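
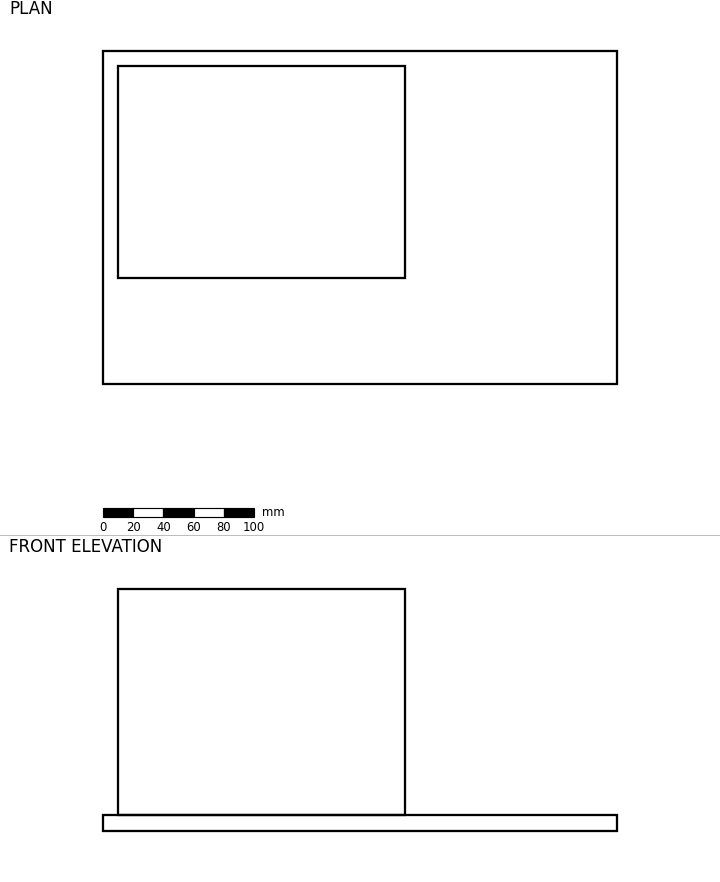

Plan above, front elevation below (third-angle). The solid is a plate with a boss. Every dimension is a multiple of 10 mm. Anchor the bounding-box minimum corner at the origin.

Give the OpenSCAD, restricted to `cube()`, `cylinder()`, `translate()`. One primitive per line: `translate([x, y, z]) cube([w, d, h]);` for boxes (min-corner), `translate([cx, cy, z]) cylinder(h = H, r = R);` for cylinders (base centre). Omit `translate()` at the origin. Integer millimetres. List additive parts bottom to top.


cube([340, 220, 10]);
translate([10, 70, 10]) cube([190, 140, 150]);


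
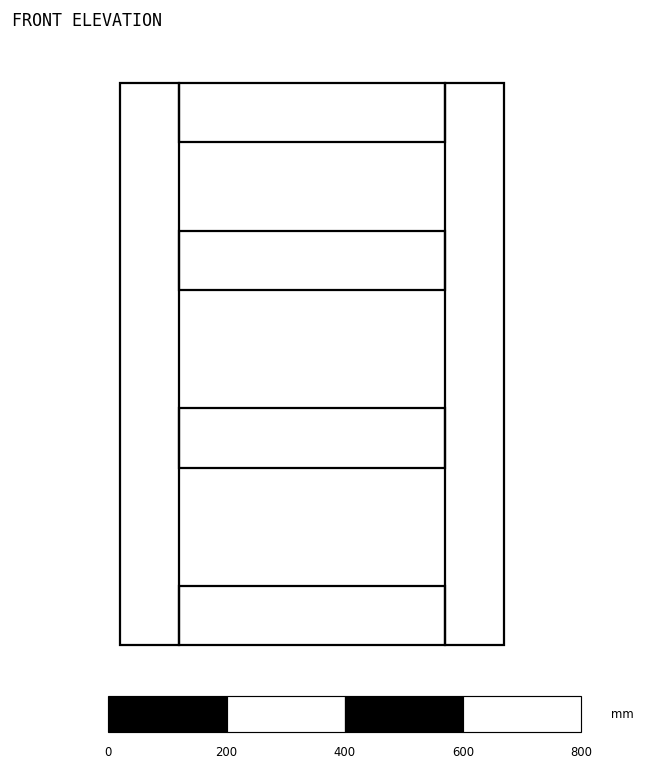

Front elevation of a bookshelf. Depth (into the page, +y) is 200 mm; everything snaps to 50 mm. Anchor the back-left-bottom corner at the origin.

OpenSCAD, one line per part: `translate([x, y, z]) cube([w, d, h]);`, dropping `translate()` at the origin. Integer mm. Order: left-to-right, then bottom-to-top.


cube([100, 200, 950]);
translate([100, 0, 0]) cube([450, 200, 100]);
translate([100, 0, 300]) cube([450, 200, 100]);
translate([100, 0, 600]) cube([450, 200, 100]);
translate([100, 0, 850]) cube([450, 200, 100]);
translate([550, 0, 0]) cube([100, 200, 950]);


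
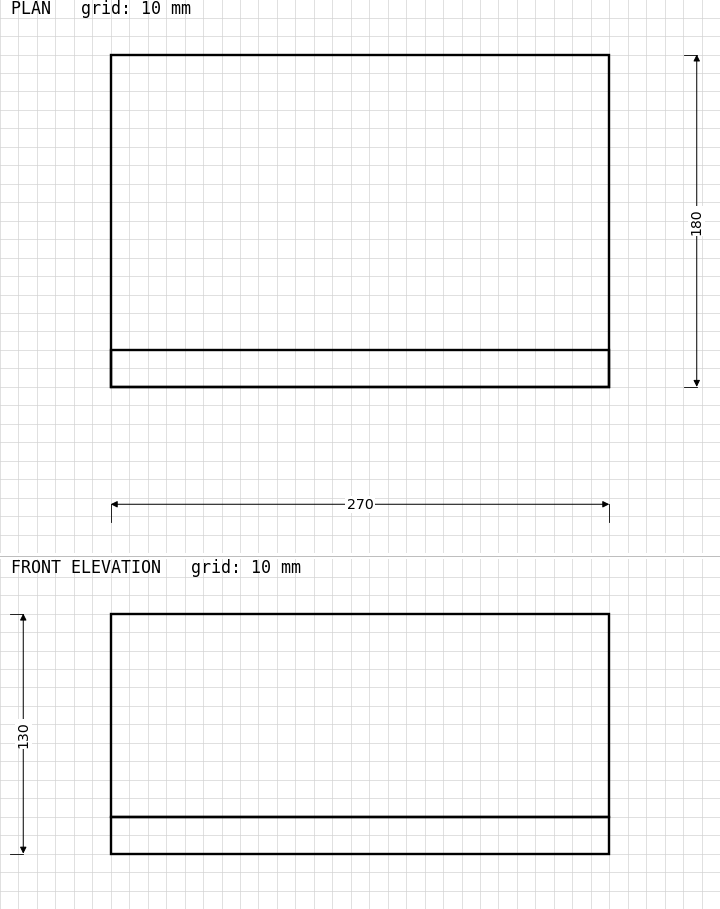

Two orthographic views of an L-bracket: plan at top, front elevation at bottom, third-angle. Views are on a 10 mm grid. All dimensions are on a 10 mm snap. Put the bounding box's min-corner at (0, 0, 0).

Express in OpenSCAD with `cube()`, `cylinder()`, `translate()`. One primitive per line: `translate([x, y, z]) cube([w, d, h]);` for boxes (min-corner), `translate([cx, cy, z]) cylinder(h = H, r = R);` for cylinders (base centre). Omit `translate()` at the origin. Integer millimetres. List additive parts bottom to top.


cube([270, 180, 20]);
translate([0, 0, 20]) cube([270, 20, 110]);


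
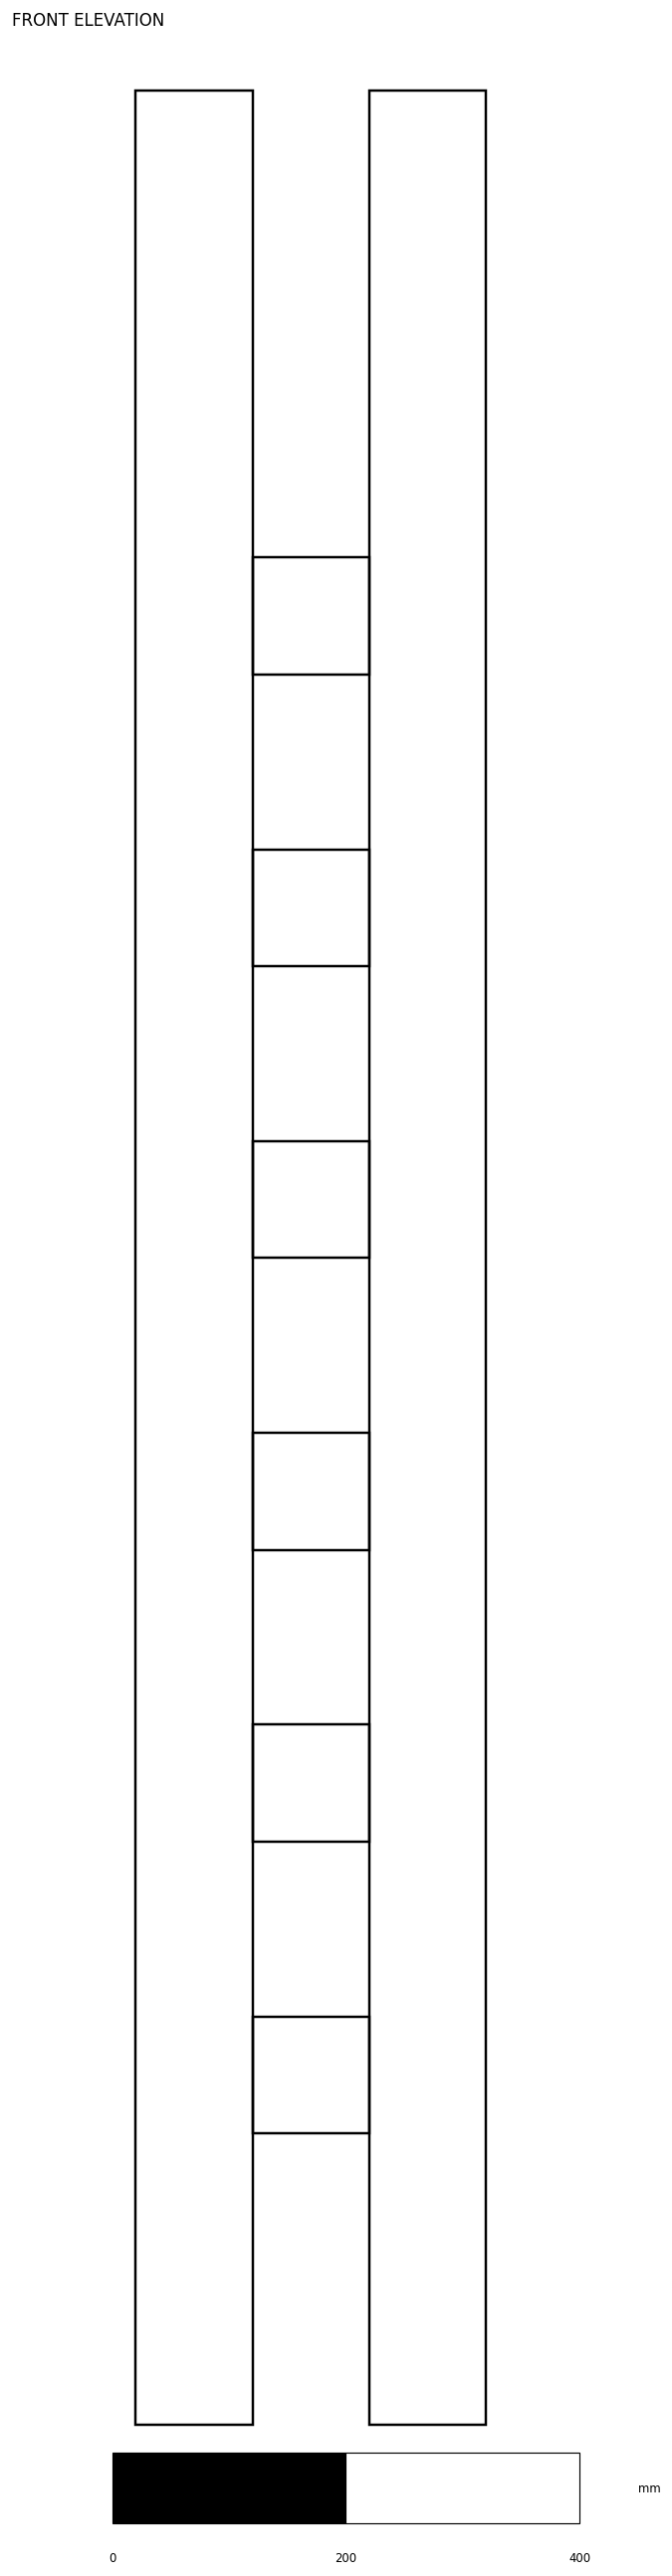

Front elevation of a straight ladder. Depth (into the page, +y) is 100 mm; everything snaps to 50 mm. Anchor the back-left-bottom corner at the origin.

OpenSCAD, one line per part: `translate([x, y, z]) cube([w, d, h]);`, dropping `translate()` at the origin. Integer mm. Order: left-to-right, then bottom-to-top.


cube([100, 100, 2000]);
translate([100, 0, 250]) cube([100, 100, 100]);
translate([100, 0, 500]) cube([100, 100, 100]);
translate([100, 0, 750]) cube([100, 100, 100]);
translate([100, 0, 1000]) cube([100, 100, 100]);
translate([100, 0, 1250]) cube([100, 100, 100]);
translate([100, 0, 1500]) cube([100, 100, 100]);
translate([200, 0, 0]) cube([100, 100, 2000]);


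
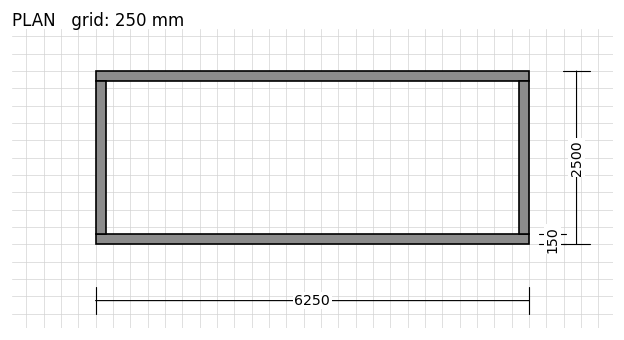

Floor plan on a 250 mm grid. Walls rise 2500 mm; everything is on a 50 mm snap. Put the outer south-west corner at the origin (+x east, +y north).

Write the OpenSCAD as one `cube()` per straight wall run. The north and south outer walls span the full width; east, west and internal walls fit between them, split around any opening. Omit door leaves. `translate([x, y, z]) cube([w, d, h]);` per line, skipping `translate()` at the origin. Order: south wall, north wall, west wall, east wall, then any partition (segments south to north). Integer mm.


cube([6250, 150, 2500]);
translate([0, 2350, 0]) cube([6250, 150, 2500]);
translate([0, 150, 0]) cube([150, 2200, 2500]);
translate([6100, 150, 0]) cube([150, 2200, 2500]);


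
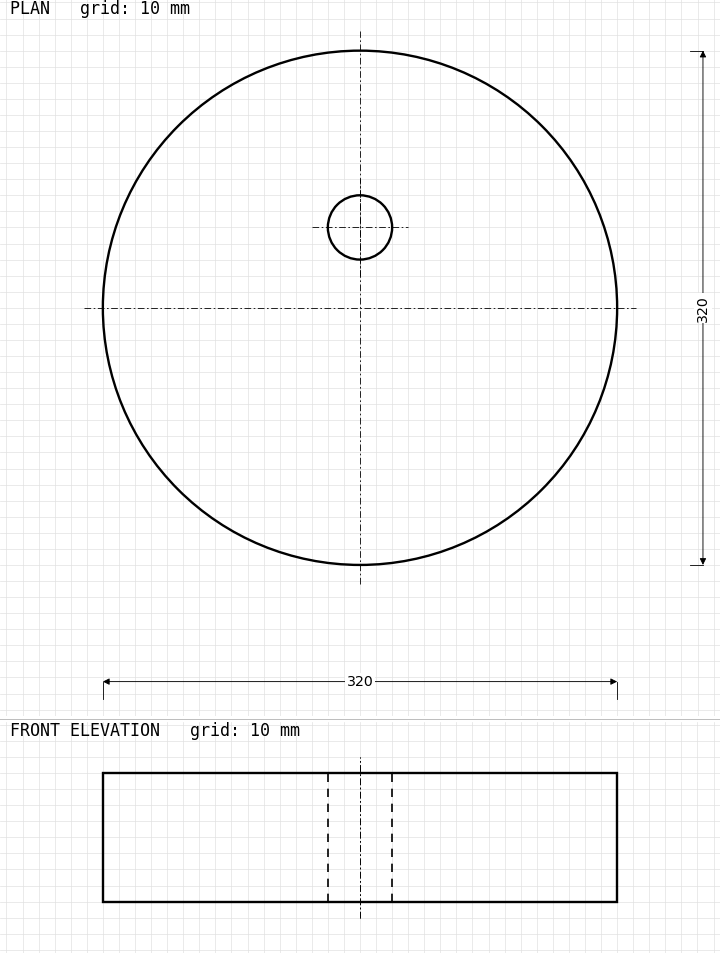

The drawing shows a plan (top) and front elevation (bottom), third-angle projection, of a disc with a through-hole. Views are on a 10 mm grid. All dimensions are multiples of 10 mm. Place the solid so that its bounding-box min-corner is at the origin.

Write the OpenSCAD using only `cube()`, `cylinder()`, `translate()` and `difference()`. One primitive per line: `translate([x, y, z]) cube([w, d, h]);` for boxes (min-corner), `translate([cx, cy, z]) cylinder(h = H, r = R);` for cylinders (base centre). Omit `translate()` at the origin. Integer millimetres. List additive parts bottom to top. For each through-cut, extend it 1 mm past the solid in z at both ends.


difference() {
  translate([160, 160, 0]) cylinder(h = 80, r = 160);
  translate([160, 210, -1]) cylinder(h = 82, r = 20);
}


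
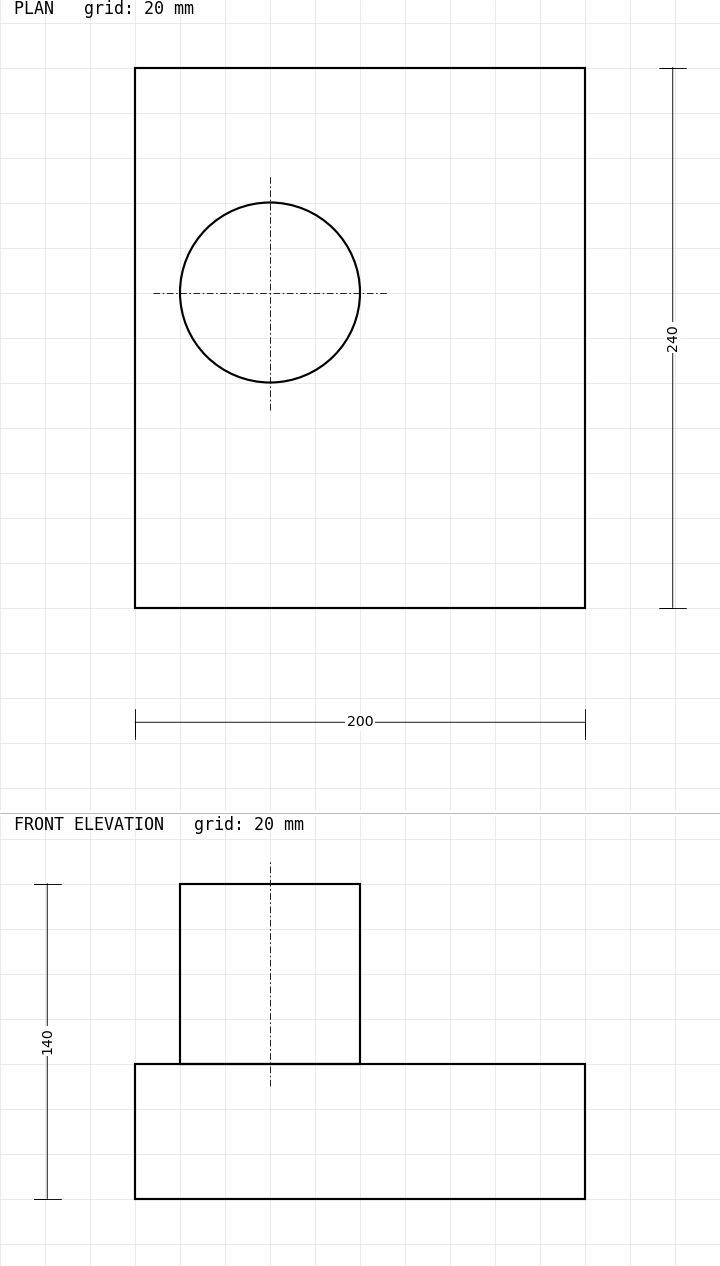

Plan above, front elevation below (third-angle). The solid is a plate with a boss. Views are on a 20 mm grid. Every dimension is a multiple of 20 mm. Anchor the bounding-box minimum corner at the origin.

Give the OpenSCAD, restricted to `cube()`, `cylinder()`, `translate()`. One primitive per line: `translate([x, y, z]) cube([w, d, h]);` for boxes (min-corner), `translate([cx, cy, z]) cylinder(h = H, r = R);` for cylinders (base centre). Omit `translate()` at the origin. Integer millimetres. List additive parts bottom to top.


cube([200, 240, 60]);
translate([60, 140, 60]) cylinder(h = 80, r = 40);


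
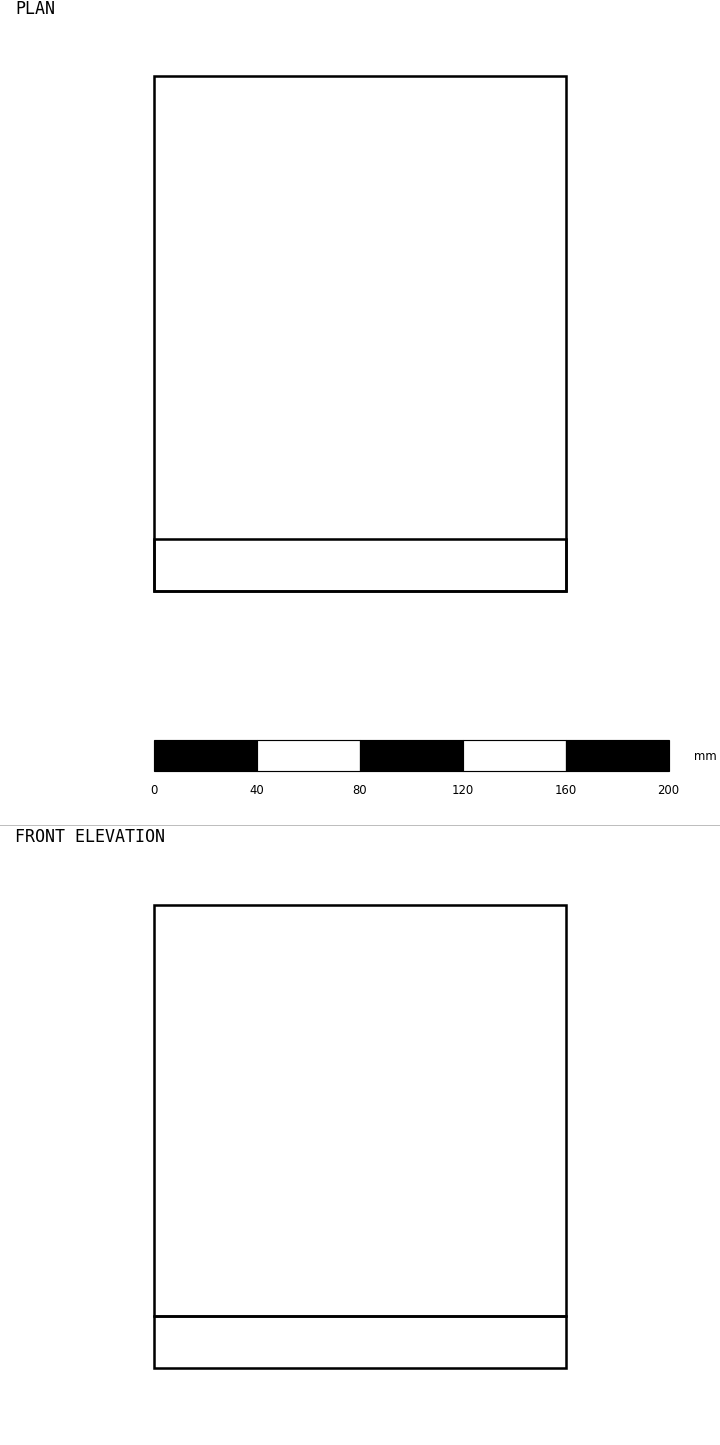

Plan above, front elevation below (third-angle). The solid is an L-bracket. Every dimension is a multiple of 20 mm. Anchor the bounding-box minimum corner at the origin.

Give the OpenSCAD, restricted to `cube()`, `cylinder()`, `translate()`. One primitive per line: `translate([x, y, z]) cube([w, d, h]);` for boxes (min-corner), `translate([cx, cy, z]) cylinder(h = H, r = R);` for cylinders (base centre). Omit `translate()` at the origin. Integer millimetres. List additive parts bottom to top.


cube([160, 200, 20]);
translate([0, 0, 20]) cube([160, 20, 160]);


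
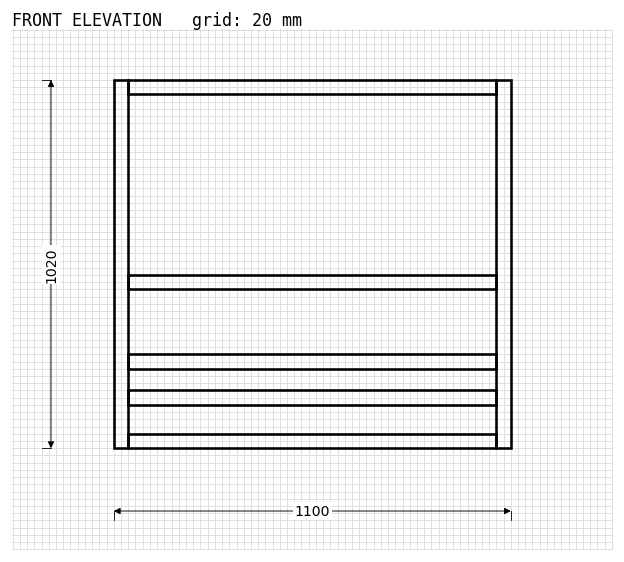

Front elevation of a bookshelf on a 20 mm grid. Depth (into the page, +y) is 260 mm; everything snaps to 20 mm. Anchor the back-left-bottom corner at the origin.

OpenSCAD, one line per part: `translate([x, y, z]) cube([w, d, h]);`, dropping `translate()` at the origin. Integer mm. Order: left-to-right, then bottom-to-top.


cube([40, 260, 1020]);
translate([40, 0, 0]) cube([1020, 260, 40]);
translate([40, 0, 120]) cube([1020, 260, 40]);
translate([40, 0, 220]) cube([1020, 260, 40]);
translate([40, 0, 440]) cube([1020, 260, 40]);
translate([40, 0, 980]) cube([1020, 260, 40]);
translate([1060, 0, 0]) cube([40, 260, 1020]);


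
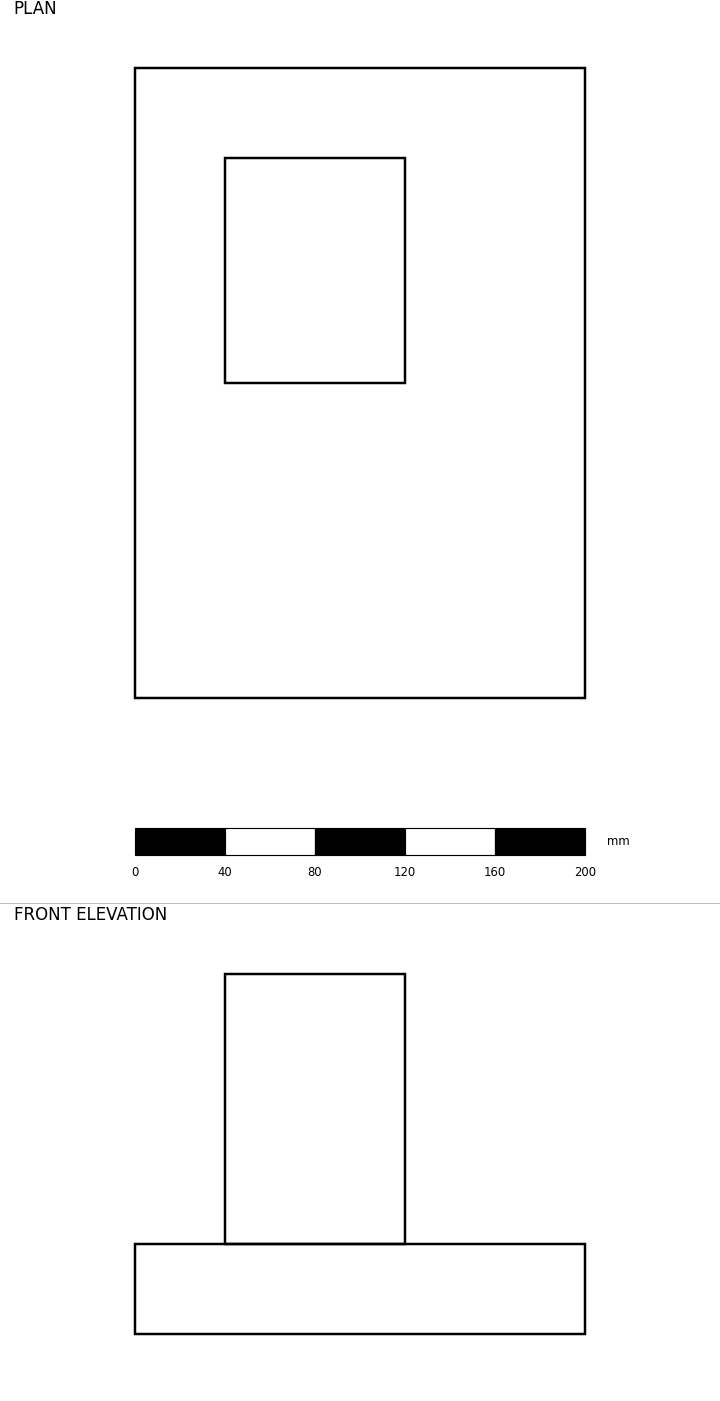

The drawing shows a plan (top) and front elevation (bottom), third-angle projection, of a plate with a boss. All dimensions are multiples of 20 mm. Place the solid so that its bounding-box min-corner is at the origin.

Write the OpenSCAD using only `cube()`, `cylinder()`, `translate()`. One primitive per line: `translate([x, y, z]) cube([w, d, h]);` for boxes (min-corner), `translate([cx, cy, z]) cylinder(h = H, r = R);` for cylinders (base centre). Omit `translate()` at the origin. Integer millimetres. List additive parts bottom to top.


cube([200, 280, 40]);
translate([40, 140, 40]) cube([80, 100, 120]);


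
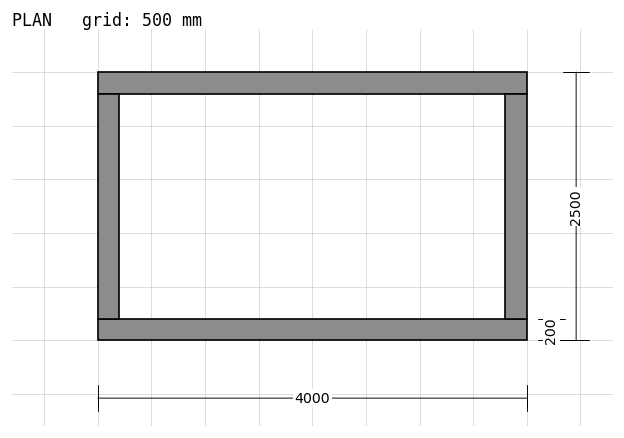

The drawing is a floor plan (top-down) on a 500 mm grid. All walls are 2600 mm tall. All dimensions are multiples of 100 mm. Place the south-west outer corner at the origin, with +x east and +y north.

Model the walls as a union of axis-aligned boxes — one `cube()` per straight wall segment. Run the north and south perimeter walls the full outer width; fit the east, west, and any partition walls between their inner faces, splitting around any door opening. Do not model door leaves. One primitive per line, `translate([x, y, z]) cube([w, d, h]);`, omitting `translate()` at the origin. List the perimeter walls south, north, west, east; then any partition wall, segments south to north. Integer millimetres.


cube([4000, 200, 2600]);
translate([0, 2300, 0]) cube([4000, 200, 2600]);
translate([0, 200, 0]) cube([200, 2100, 2600]);
translate([3800, 200, 0]) cube([200, 2100, 2600]);


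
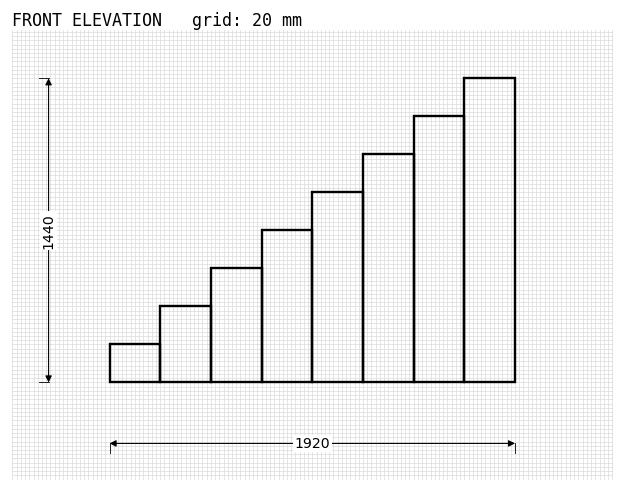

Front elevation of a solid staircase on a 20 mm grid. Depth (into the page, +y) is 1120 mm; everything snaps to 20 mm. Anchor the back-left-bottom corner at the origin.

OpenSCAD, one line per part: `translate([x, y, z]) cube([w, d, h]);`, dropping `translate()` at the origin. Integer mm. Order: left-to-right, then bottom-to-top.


cube([240, 1120, 180]);
translate([240, 0, 0]) cube([240, 1120, 360]);
translate([480, 0, 0]) cube([240, 1120, 540]);
translate([720, 0, 0]) cube([240, 1120, 720]);
translate([960, 0, 0]) cube([240, 1120, 900]);
translate([1200, 0, 0]) cube([240, 1120, 1080]);
translate([1440, 0, 0]) cube([240, 1120, 1260]);
translate([1680, 0, 0]) cube([240, 1120, 1440]);


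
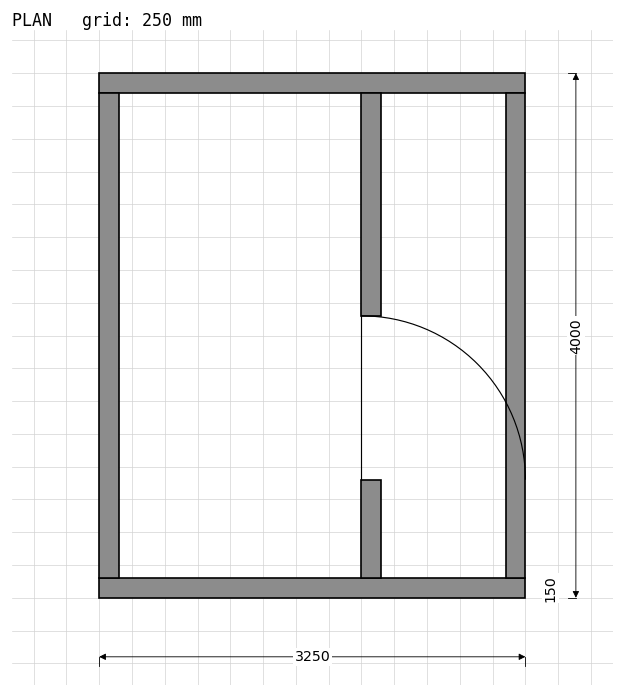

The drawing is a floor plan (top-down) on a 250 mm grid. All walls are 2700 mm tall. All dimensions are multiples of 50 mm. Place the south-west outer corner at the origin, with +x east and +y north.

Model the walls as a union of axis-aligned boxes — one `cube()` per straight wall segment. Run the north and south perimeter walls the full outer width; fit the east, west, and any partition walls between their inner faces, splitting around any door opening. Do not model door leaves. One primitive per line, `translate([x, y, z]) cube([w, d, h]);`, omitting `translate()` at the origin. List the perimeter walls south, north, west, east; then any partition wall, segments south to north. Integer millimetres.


cube([3250, 150, 2700]);
translate([0, 3850, 0]) cube([3250, 150, 2700]);
translate([0, 150, 0]) cube([150, 3700, 2700]);
translate([3100, 150, 0]) cube([150, 3700, 2700]);
translate([2000, 150, 0]) cube([150, 750, 2700]);
translate([2000, 2150, 0]) cube([150, 1700, 2700]);


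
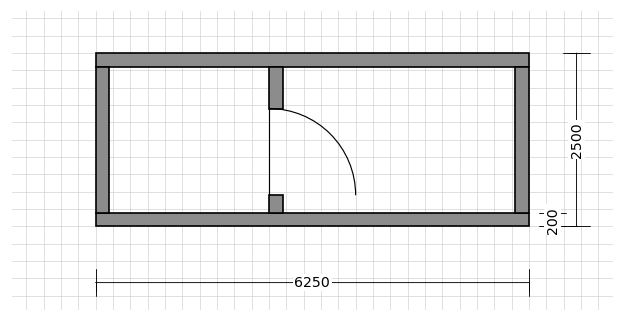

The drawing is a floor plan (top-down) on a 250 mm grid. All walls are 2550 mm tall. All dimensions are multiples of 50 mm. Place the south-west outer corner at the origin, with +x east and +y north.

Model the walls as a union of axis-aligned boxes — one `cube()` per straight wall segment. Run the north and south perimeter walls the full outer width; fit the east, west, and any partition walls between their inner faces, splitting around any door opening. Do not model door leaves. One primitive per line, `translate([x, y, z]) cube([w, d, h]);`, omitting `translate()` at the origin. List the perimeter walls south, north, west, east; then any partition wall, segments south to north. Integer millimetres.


cube([6250, 200, 2550]);
translate([0, 2300, 0]) cube([6250, 200, 2550]);
translate([0, 200, 0]) cube([200, 2100, 2550]);
translate([6050, 200, 0]) cube([200, 2100, 2550]);
translate([2500, 200, 0]) cube([200, 250, 2550]);
translate([2500, 1700, 0]) cube([200, 600, 2550]);


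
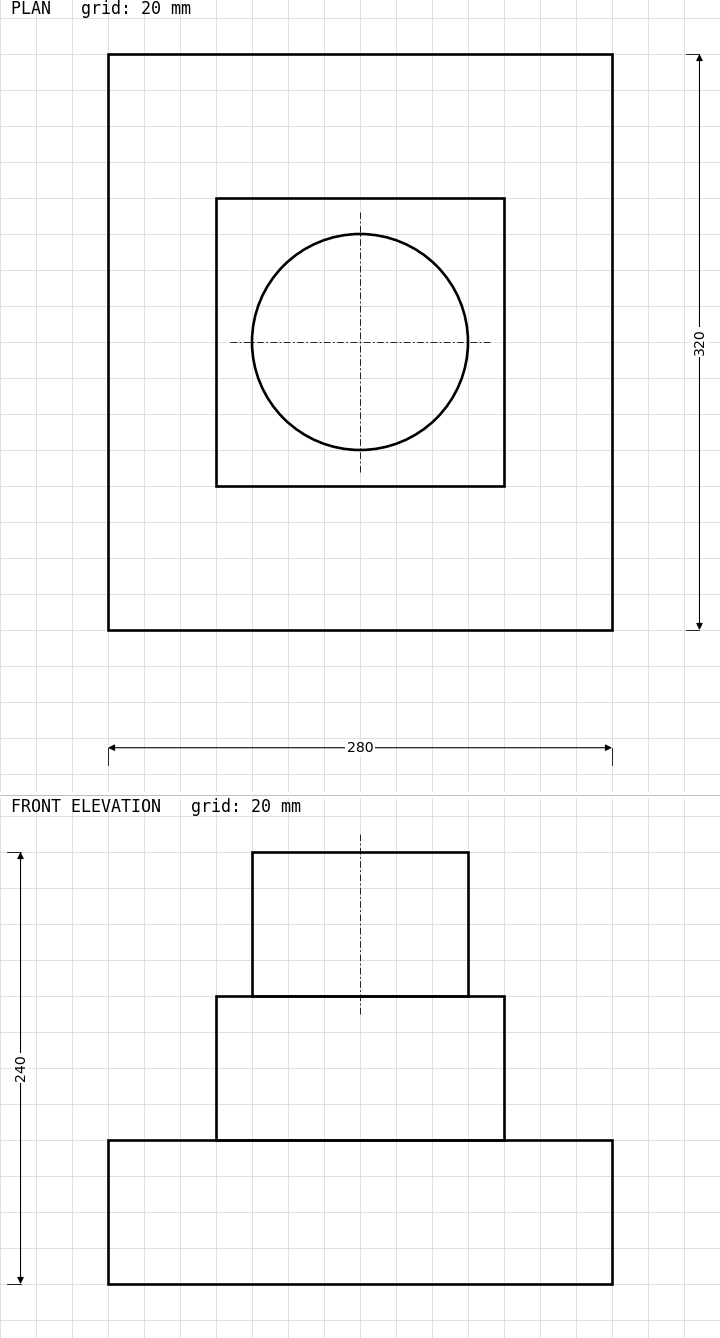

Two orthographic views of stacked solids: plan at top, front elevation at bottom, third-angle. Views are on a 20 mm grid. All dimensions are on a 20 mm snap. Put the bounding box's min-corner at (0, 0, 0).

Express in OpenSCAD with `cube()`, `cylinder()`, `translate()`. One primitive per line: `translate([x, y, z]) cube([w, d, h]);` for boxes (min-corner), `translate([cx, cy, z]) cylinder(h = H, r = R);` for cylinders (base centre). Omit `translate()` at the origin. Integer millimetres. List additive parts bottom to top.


cube([280, 320, 80]);
translate([60, 80, 80]) cube([160, 160, 80]);
translate([140, 160, 160]) cylinder(h = 80, r = 60);


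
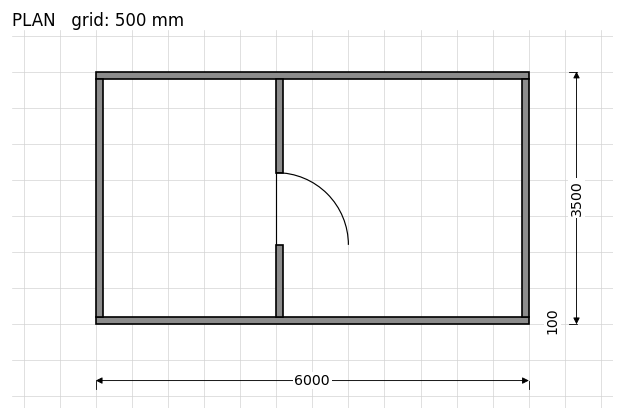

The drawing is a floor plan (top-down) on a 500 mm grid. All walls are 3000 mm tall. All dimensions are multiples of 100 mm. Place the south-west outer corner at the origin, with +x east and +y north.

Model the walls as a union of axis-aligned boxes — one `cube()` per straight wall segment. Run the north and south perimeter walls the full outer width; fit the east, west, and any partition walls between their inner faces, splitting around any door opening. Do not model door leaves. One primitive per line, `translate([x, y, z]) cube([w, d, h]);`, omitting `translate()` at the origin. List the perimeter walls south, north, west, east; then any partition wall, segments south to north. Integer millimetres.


cube([6000, 100, 3000]);
translate([0, 3400, 0]) cube([6000, 100, 3000]);
translate([0, 100, 0]) cube([100, 3300, 3000]);
translate([5900, 100, 0]) cube([100, 3300, 3000]);
translate([2500, 100, 0]) cube([100, 1000, 3000]);
translate([2500, 2100, 0]) cube([100, 1300, 3000]);


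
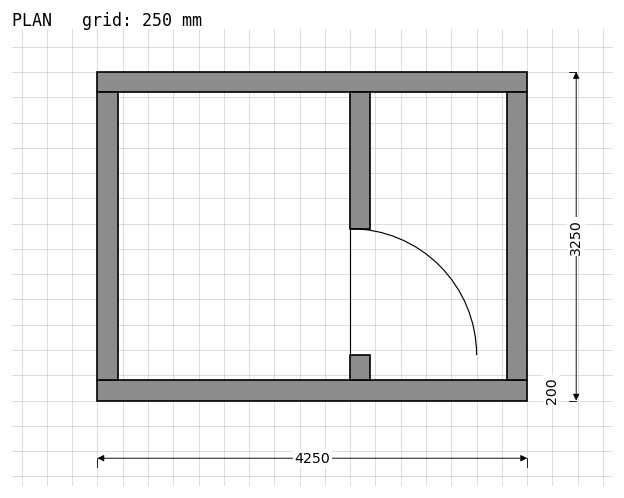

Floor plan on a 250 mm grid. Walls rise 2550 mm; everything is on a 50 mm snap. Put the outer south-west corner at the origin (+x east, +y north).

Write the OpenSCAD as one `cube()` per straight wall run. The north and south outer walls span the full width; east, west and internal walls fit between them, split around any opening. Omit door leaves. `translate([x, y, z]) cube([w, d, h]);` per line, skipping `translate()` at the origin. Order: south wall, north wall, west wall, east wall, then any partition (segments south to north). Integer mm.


cube([4250, 200, 2550]);
translate([0, 3050, 0]) cube([4250, 200, 2550]);
translate([0, 200, 0]) cube([200, 2850, 2550]);
translate([4050, 200, 0]) cube([200, 2850, 2550]);
translate([2500, 200, 0]) cube([200, 250, 2550]);
translate([2500, 1700, 0]) cube([200, 1350, 2550]);


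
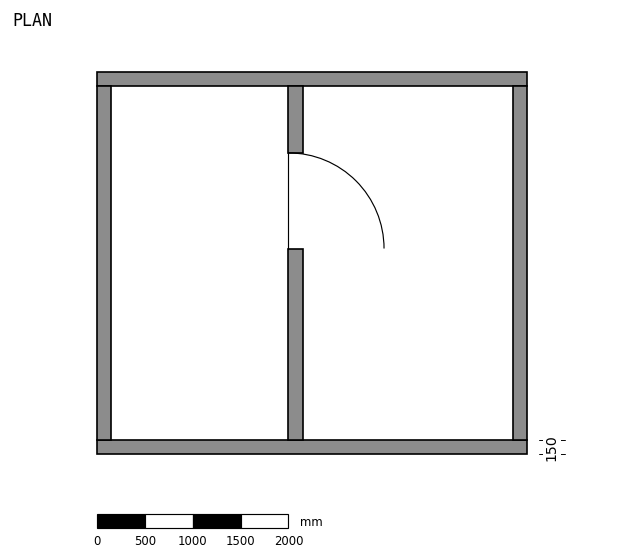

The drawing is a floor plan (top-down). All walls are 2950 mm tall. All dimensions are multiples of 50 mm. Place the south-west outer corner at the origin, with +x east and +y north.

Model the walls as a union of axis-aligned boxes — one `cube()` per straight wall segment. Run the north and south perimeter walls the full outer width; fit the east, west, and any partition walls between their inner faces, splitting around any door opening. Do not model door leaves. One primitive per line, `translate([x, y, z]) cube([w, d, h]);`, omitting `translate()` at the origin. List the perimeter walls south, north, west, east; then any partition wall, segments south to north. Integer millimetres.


cube([4500, 150, 2950]);
translate([0, 3850, 0]) cube([4500, 150, 2950]);
translate([0, 150, 0]) cube([150, 3700, 2950]);
translate([4350, 150, 0]) cube([150, 3700, 2950]);
translate([2000, 150, 0]) cube([150, 2000, 2950]);
translate([2000, 3150, 0]) cube([150, 700, 2950]);


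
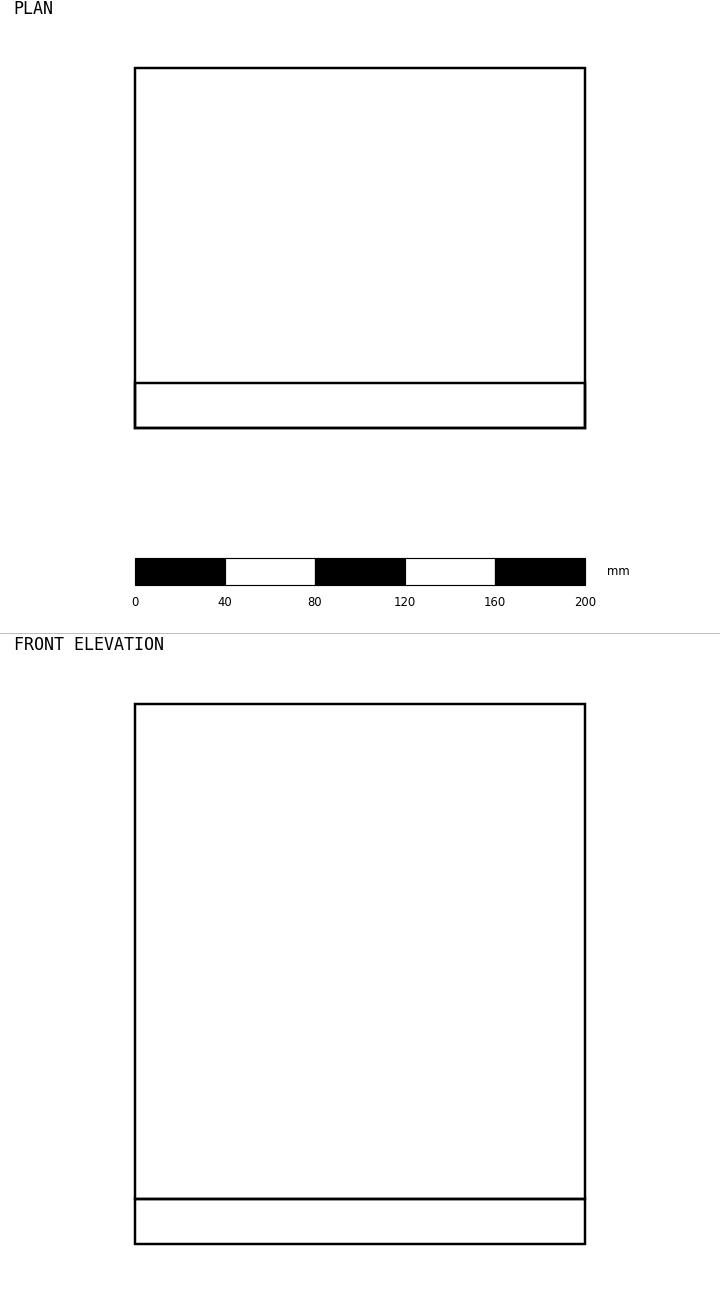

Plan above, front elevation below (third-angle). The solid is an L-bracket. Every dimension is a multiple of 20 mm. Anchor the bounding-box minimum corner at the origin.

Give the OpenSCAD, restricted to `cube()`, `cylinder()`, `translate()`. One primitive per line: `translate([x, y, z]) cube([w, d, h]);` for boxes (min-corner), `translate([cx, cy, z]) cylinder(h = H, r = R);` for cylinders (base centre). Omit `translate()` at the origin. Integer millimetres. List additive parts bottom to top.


cube([200, 160, 20]);
translate([0, 0, 20]) cube([200, 20, 220]);


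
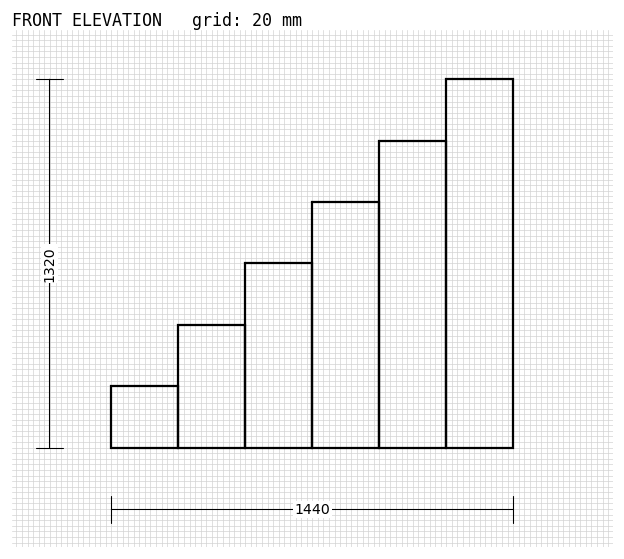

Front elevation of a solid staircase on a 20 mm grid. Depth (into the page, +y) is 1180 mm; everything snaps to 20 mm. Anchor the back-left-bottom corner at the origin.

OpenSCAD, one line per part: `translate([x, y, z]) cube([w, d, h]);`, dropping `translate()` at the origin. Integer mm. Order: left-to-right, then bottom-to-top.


cube([240, 1180, 220]);
translate([240, 0, 0]) cube([240, 1180, 440]);
translate([480, 0, 0]) cube([240, 1180, 660]);
translate([720, 0, 0]) cube([240, 1180, 880]);
translate([960, 0, 0]) cube([240, 1180, 1100]);
translate([1200, 0, 0]) cube([240, 1180, 1320]);


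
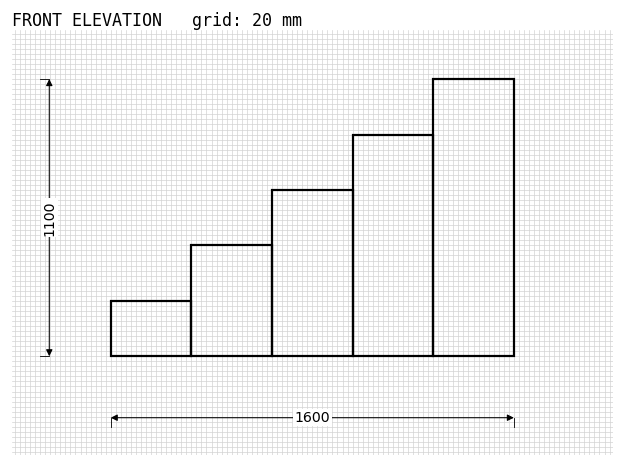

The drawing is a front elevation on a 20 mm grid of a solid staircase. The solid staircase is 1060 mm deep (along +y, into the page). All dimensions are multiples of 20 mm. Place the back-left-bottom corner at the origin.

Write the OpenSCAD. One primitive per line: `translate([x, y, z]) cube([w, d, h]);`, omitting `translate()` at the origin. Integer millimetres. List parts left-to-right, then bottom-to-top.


cube([320, 1060, 220]);
translate([320, 0, 0]) cube([320, 1060, 440]);
translate([640, 0, 0]) cube([320, 1060, 660]);
translate([960, 0, 0]) cube([320, 1060, 880]);
translate([1280, 0, 0]) cube([320, 1060, 1100]);


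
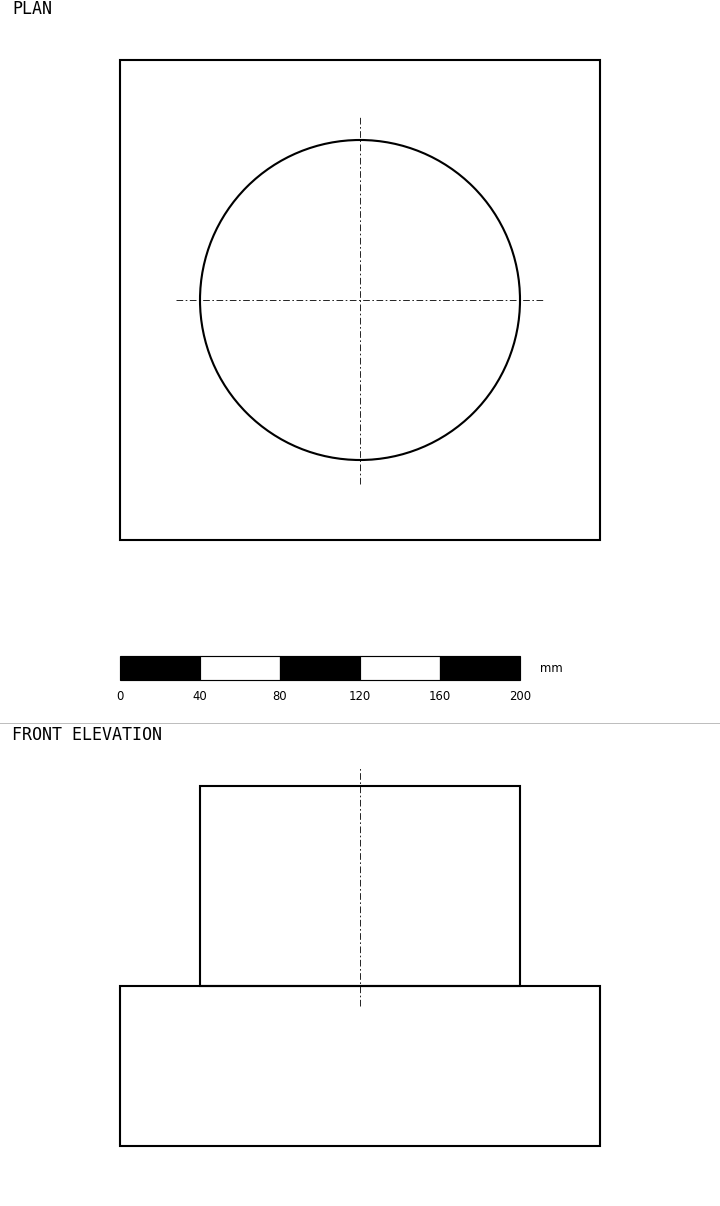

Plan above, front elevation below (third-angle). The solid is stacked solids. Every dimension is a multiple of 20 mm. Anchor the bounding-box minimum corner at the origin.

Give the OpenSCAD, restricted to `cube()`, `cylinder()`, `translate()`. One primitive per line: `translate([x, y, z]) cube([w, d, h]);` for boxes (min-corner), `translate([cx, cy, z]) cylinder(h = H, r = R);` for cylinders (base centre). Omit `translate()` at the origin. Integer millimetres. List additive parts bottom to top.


cube([240, 240, 80]);
translate([120, 120, 80]) cylinder(h = 100, r = 80);


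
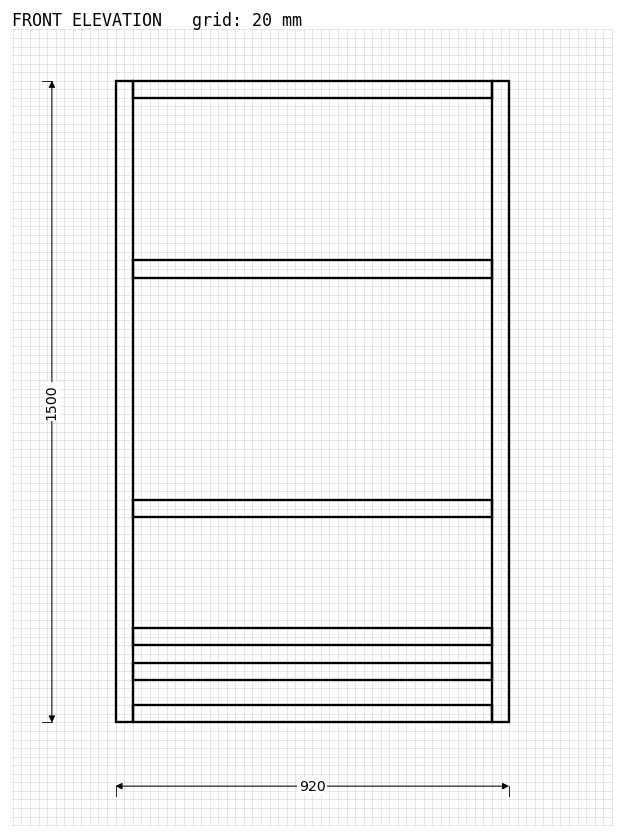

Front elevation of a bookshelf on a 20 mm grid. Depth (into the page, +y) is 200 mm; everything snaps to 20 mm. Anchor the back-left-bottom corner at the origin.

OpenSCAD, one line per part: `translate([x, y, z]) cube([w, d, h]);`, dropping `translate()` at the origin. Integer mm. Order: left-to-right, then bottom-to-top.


cube([40, 200, 1500]);
translate([40, 0, 0]) cube([840, 200, 40]);
translate([40, 0, 100]) cube([840, 200, 40]);
translate([40, 0, 180]) cube([840, 200, 40]);
translate([40, 0, 480]) cube([840, 200, 40]);
translate([40, 0, 1040]) cube([840, 200, 40]);
translate([40, 0, 1460]) cube([840, 200, 40]);
translate([880, 0, 0]) cube([40, 200, 1500]);


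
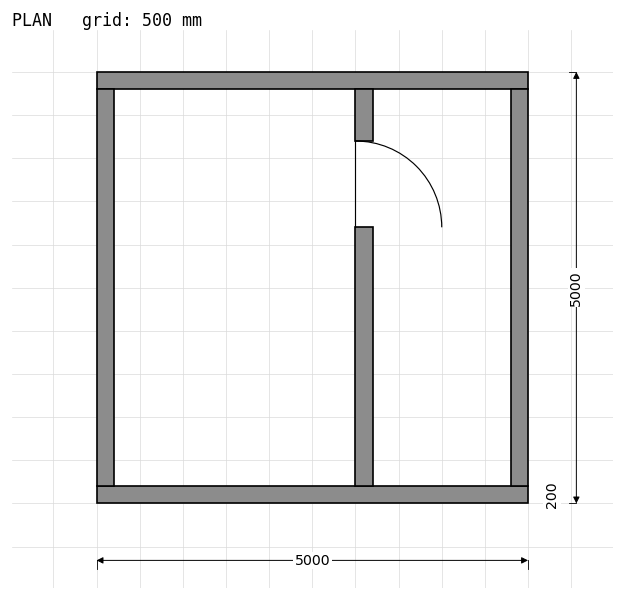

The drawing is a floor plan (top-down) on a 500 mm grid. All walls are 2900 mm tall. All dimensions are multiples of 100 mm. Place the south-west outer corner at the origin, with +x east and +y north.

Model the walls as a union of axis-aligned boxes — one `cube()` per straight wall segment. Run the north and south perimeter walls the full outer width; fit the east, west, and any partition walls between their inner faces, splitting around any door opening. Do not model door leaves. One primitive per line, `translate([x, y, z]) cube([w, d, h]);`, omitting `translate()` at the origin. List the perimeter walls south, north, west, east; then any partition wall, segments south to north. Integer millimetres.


cube([5000, 200, 2900]);
translate([0, 4800, 0]) cube([5000, 200, 2900]);
translate([0, 200, 0]) cube([200, 4600, 2900]);
translate([4800, 200, 0]) cube([200, 4600, 2900]);
translate([3000, 200, 0]) cube([200, 3000, 2900]);
translate([3000, 4200, 0]) cube([200, 600, 2900]);


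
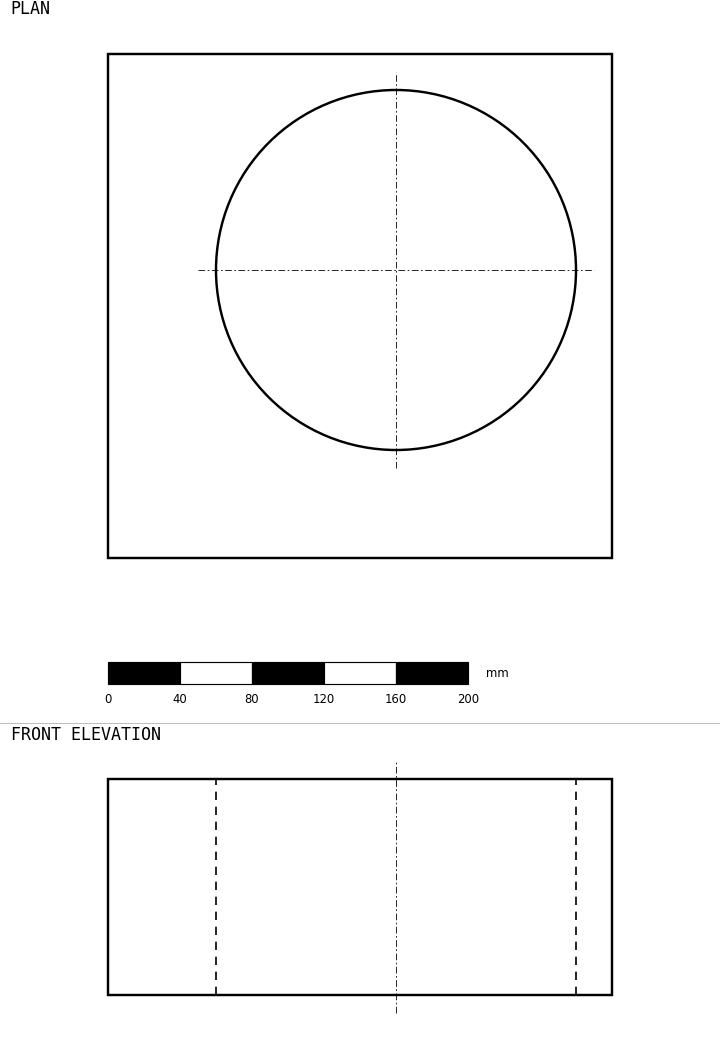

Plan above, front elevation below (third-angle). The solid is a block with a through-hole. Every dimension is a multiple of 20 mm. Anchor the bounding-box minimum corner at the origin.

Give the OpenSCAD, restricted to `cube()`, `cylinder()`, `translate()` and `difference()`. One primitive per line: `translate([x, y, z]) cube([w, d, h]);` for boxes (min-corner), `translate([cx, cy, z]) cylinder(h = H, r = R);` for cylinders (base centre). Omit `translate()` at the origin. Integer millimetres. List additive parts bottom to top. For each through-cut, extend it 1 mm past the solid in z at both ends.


difference() {
  cube([280, 280, 120]);
  translate([160, 160, -1]) cylinder(h = 122, r = 100);
}


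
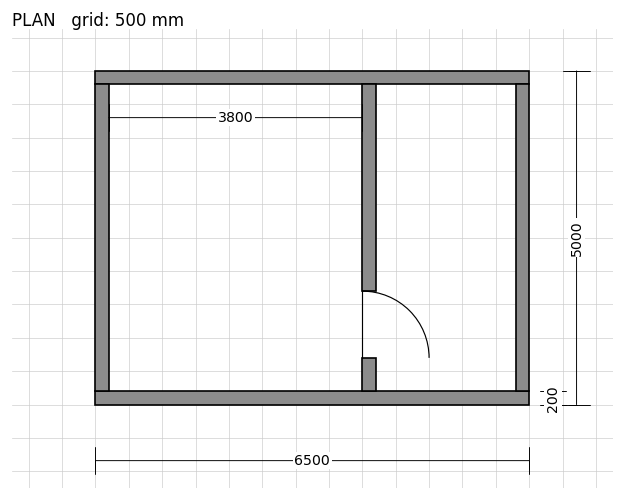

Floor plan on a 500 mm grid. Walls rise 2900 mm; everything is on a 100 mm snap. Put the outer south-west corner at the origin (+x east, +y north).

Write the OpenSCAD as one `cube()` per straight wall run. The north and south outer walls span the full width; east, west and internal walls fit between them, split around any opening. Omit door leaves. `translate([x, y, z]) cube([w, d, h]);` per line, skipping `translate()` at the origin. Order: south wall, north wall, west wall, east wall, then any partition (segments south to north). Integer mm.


cube([6500, 200, 2900]);
translate([0, 4800, 0]) cube([6500, 200, 2900]);
translate([0, 200, 0]) cube([200, 4600, 2900]);
translate([6300, 200, 0]) cube([200, 4600, 2900]);
translate([4000, 200, 0]) cube([200, 500, 2900]);
translate([4000, 1700, 0]) cube([200, 3100, 2900]);


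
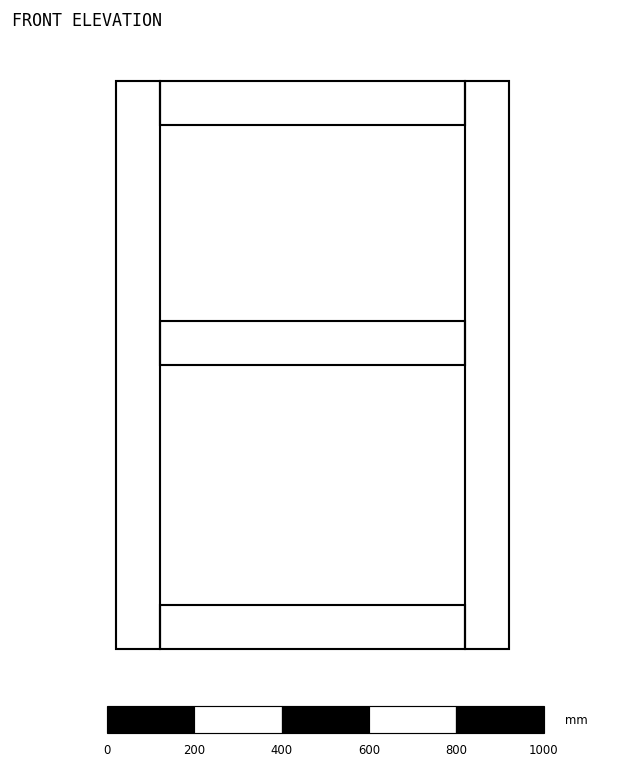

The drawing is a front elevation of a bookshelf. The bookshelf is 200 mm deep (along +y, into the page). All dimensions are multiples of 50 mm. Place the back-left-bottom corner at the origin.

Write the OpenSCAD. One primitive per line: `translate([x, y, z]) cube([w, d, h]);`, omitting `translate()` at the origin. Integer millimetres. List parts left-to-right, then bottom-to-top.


cube([100, 200, 1300]);
translate([100, 0, 0]) cube([700, 200, 100]);
translate([100, 0, 650]) cube([700, 200, 100]);
translate([100, 0, 1200]) cube([700, 200, 100]);
translate([800, 0, 0]) cube([100, 200, 1300]);


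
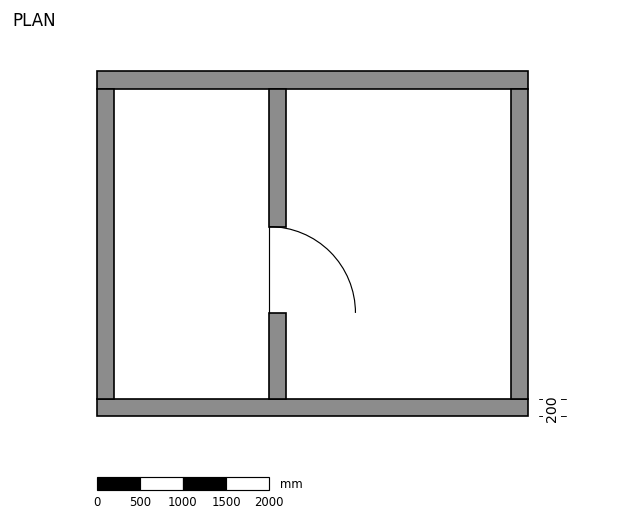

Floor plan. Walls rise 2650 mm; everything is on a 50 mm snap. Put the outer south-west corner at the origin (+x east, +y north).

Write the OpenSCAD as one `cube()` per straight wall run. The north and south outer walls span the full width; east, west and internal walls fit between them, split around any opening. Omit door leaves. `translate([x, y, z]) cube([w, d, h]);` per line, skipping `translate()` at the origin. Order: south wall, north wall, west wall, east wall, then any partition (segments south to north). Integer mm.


cube([5000, 200, 2650]);
translate([0, 3800, 0]) cube([5000, 200, 2650]);
translate([0, 200, 0]) cube([200, 3600, 2650]);
translate([4800, 200, 0]) cube([200, 3600, 2650]);
translate([2000, 200, 0]) cube([200, 1000, 2650]);
translate([2000, 2200, 0]) cube([200, 1600, 2650]);


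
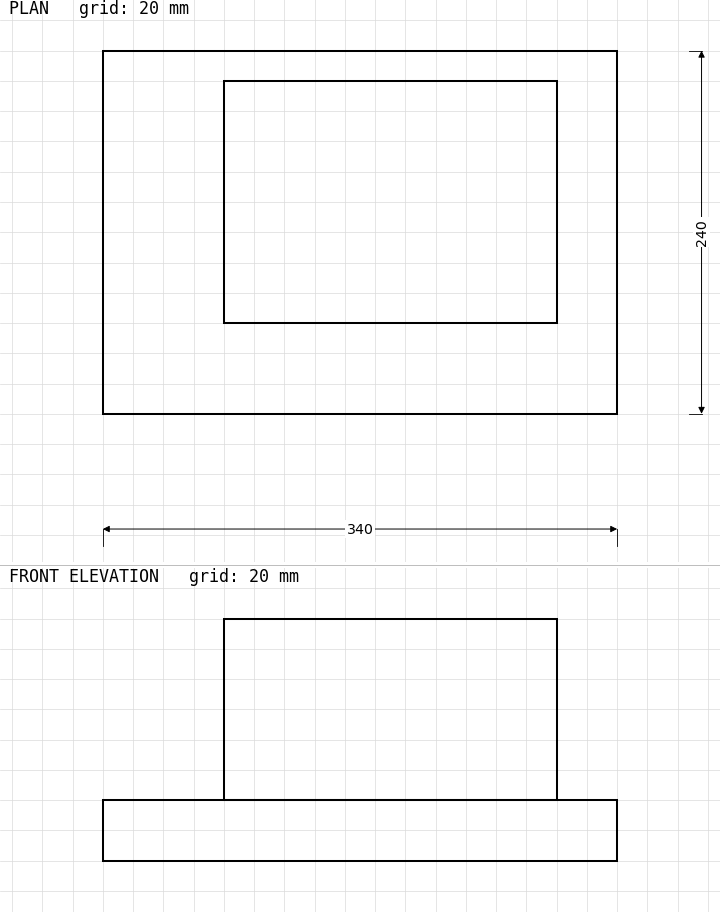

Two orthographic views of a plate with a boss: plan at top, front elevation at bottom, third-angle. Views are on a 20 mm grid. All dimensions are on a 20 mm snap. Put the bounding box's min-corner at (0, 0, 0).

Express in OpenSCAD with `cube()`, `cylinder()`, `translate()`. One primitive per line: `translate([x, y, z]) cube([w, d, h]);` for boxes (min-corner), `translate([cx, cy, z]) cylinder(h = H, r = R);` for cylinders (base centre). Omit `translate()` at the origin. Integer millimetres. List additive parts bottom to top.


cube([340, 240, 40]);
translate([80, 60, 40]) cube([220, 160, 120]);


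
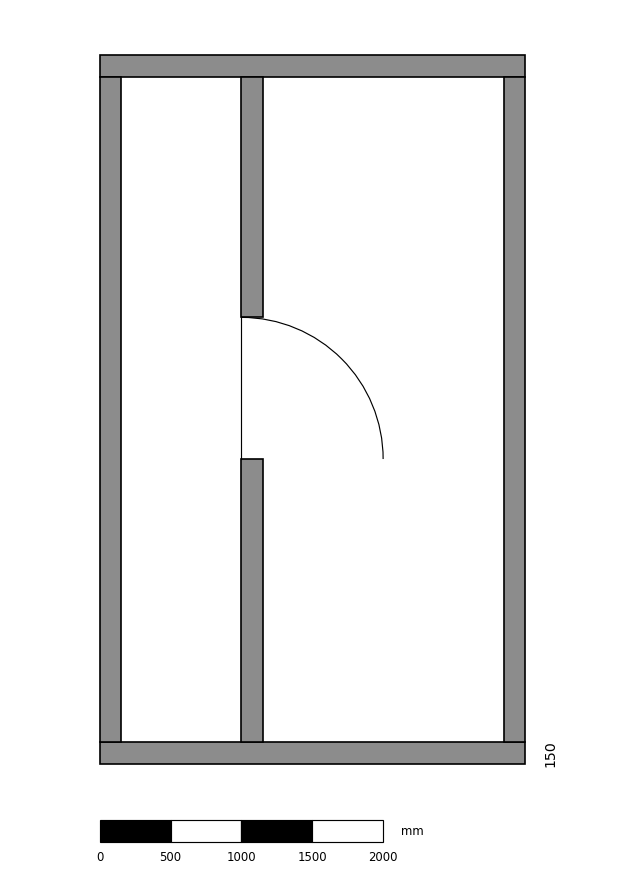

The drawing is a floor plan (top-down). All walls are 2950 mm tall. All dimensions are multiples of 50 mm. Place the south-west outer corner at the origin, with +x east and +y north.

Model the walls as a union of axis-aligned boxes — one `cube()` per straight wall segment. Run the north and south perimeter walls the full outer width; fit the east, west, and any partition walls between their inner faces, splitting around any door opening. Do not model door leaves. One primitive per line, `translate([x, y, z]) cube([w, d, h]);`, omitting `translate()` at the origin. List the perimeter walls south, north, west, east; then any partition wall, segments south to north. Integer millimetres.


cube([3000, 150, 2950]);
translate([0, 4850, 0]) cube([3000, 150, 2950]);
translate([0, 150, 0]) cube([150, 4700, 2950]);
translate([2850, 150, 0]) cube([150, 4700, 2950]);
translate([1000, 150, 0]) cube([150, 2000, 2950]);
translate([1000, 3150, 0]) cube([150, 1700, 2950]);


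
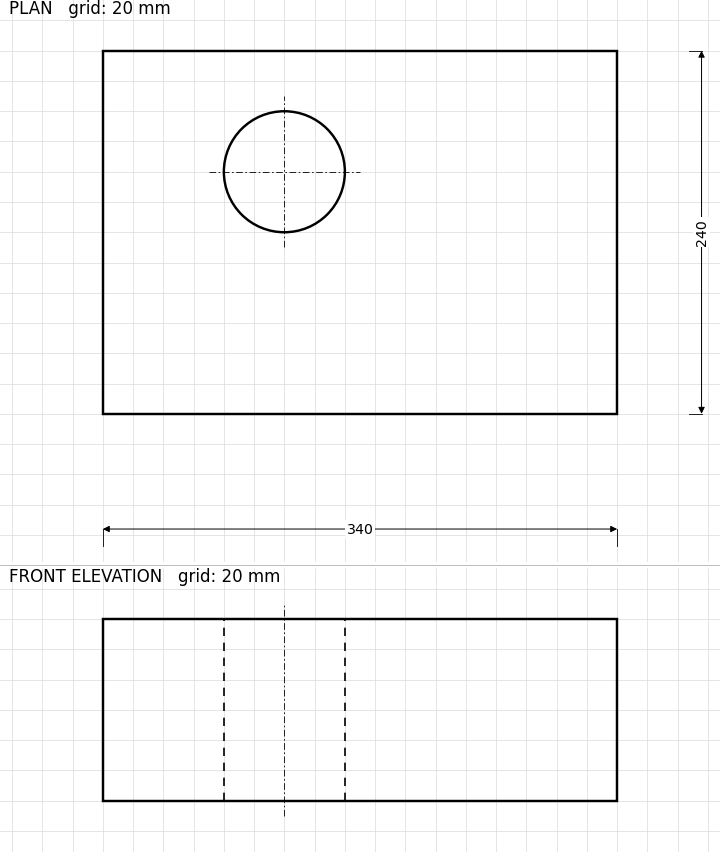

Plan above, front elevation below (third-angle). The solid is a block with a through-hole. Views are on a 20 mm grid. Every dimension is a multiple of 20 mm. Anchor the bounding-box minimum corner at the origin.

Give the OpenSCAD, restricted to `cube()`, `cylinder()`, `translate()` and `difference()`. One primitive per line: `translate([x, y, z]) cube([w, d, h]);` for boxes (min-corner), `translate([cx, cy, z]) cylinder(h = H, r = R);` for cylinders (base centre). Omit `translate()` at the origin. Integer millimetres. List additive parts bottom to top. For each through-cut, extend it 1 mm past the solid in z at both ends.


difference() {
  cube([340, 240, 120]);
  translate([120, 160, -1]) cylinder(h = 122, r = 40);
}


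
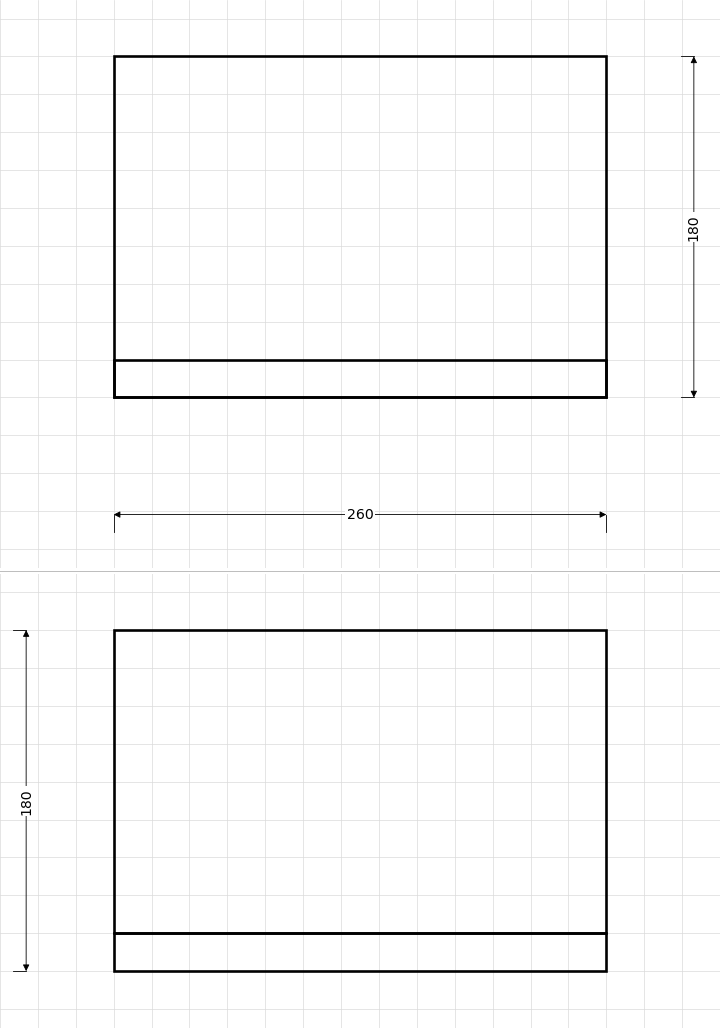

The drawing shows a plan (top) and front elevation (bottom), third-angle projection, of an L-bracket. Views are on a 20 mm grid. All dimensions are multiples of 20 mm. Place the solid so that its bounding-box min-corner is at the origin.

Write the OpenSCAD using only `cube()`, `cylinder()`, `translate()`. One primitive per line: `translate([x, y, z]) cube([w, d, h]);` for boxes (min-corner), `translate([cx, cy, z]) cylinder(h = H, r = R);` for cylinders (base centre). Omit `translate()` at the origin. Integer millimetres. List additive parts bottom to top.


cube([260, 180, 20]);
translate([0, 0, 20]) cube([260, 20, 160]);


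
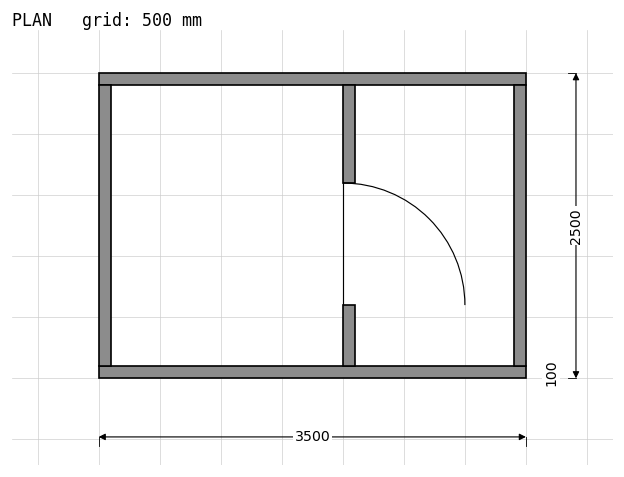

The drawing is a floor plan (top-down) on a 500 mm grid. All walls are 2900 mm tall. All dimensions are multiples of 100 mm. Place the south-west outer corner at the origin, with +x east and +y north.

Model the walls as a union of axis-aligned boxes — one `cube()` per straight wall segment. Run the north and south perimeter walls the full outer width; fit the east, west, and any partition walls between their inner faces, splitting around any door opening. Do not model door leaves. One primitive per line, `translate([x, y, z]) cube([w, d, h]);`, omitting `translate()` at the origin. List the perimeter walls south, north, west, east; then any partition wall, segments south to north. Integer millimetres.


cube([3500, 100, 2900]);
translate([0, 2400, 0]) cube([3500, 100, 2900]);
translate([0, 100, 0]) cube([100, 2300, 2900]);
translate([3400, 100, 0]) cube([100, 2300, 2900]);
translate([2000, 100, 0]) cube([100, 500, 2900]);
translate([2000, 1600, 0]) cube([100, 800, 2900]);


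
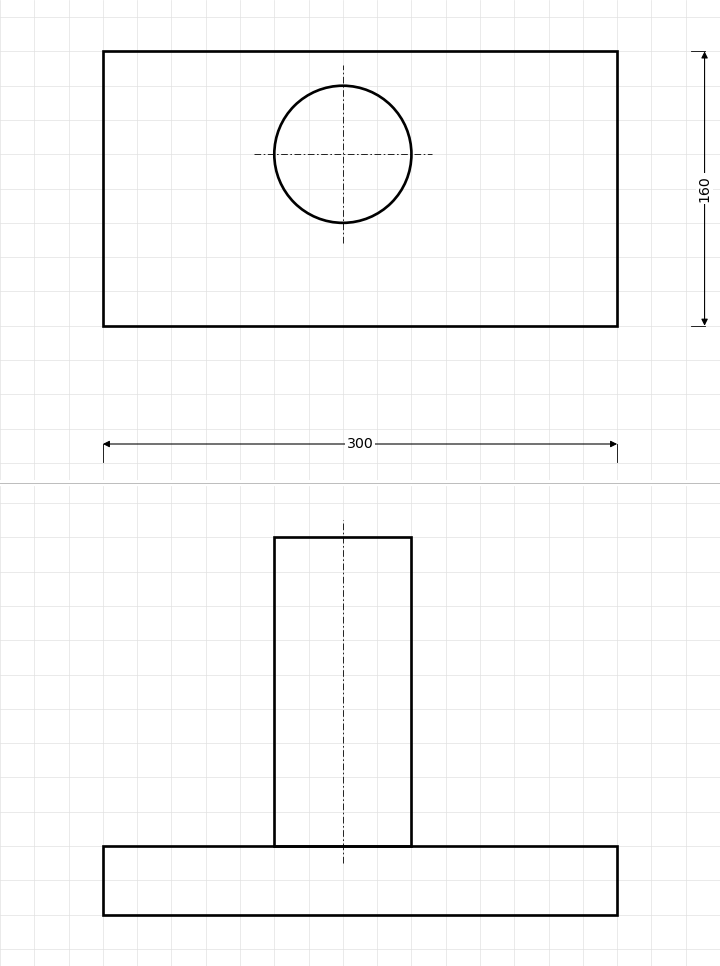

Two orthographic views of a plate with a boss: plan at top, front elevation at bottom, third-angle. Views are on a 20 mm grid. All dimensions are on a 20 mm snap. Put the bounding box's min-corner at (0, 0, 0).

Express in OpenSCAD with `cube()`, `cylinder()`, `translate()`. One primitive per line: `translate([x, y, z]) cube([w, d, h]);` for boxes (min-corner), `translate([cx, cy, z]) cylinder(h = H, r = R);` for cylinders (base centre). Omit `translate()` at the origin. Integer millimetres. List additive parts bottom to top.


cube([300, 160, 40]);
translate([140, 100, 40]) cylinder(h = 180, r = 40);


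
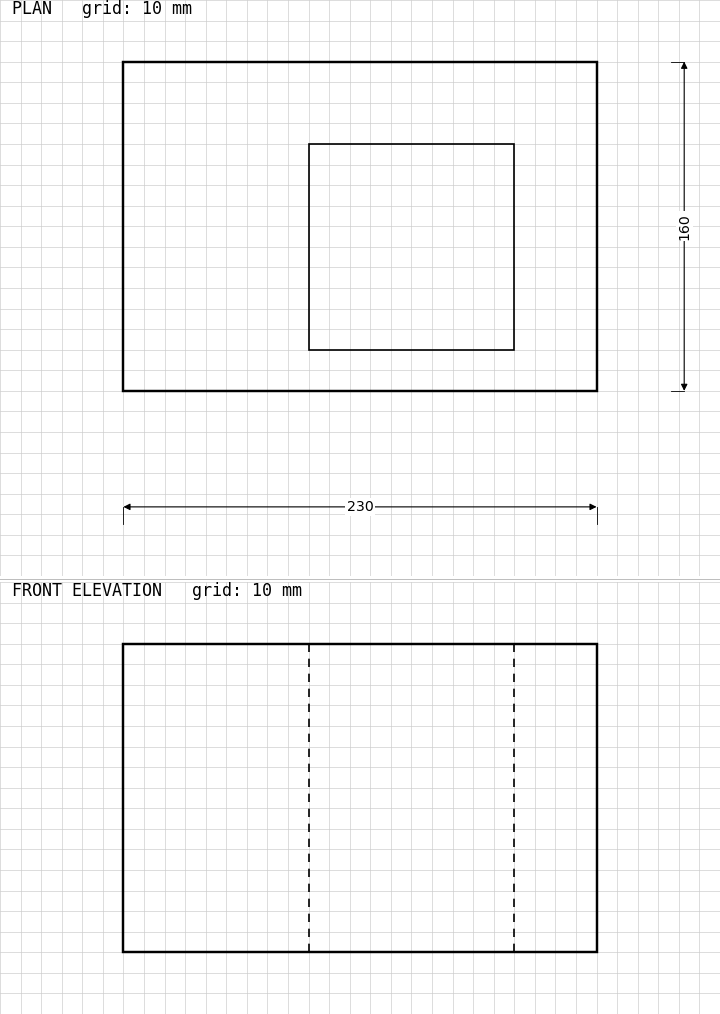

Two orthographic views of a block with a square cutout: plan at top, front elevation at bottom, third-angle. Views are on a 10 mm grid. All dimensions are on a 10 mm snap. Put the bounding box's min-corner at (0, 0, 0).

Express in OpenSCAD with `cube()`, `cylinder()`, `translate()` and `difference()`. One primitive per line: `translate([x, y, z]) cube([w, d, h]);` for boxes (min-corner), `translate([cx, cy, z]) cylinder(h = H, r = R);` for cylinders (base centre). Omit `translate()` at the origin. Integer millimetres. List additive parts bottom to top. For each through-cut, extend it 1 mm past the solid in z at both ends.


difference() {
  cube([230, 160, 150]);
  translate([90, 20, -1]) cube([100, 100, 152]);
}


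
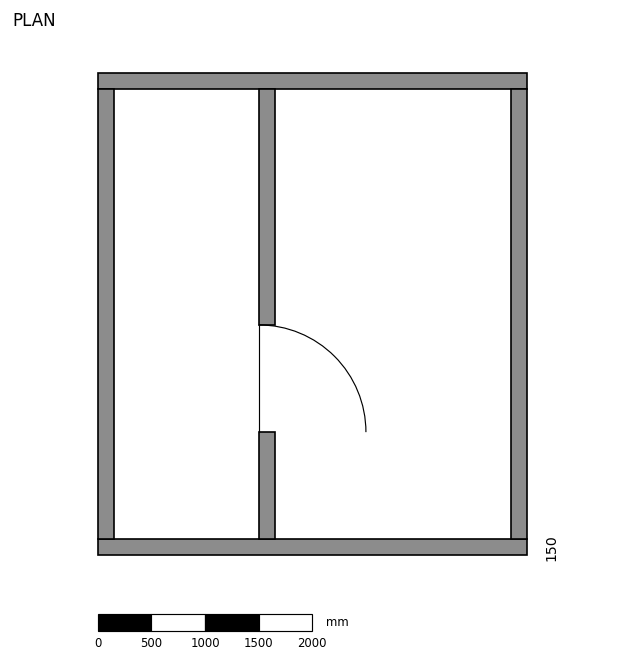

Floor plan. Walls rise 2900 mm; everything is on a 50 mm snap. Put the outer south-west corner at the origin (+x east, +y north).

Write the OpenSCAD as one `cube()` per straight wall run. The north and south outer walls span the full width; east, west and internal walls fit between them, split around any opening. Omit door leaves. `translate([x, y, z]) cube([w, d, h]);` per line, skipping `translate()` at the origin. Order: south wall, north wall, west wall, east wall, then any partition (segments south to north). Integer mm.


cube([4000, 150, 2900]);
translate([0, 4350, 0]) cube([4000, 150, 2900]);
translate([0, 150, 0]) cube([150, 4200, 2900]);
translate([3850, 150, 0]) cube([150, 4200, 2900]);
translate([1500, 150, 0]) cube([150, 1000, 2900]);
translate([1500, 2150, 0]) cube([150, 2200, 2900]);


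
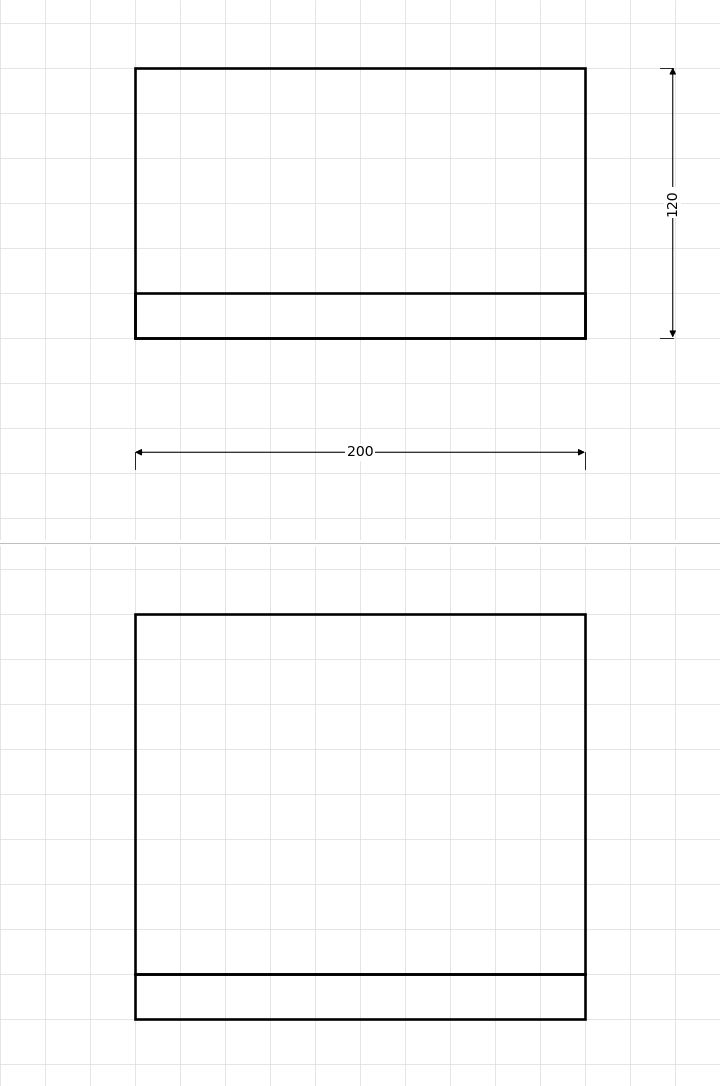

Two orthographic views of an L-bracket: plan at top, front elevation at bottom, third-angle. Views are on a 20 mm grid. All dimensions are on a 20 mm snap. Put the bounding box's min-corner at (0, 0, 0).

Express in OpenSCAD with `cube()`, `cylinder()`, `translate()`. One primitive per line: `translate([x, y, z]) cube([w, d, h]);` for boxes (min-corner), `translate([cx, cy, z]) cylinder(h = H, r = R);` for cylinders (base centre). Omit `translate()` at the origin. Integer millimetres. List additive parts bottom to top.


cube([200, 120, 20]);
translate([0, 0, 20]) cube([200, 20, 160]);
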